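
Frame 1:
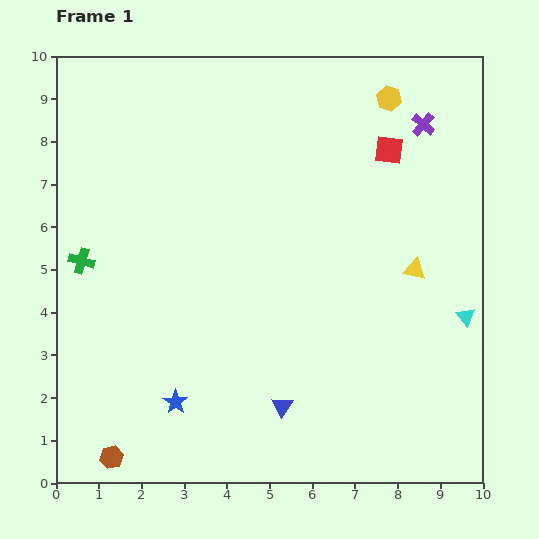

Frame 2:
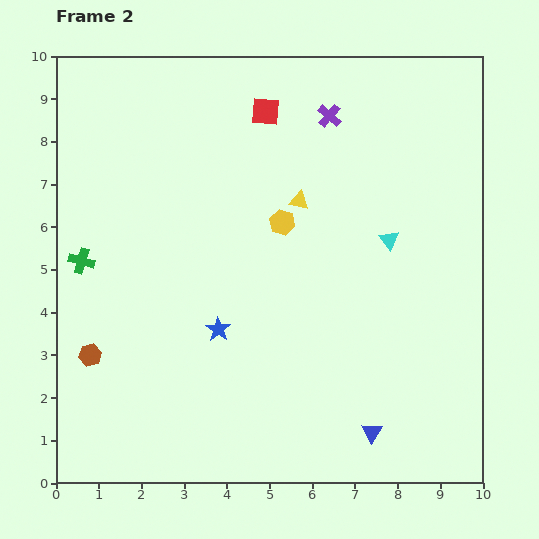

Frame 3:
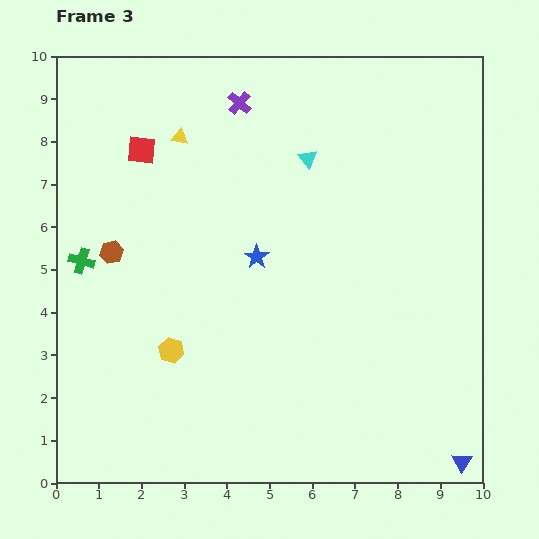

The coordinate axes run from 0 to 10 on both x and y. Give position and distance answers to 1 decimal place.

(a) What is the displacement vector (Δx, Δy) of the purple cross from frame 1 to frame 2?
(-2.2, 0.2)

The purple cross was at (8.6, 8.4) in frame 1 and (6.4, 8.6) in frame 2.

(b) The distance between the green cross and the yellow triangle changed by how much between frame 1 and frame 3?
-4.1

Distance in frame 1: 7.8. Distance in frame 3: 3.7.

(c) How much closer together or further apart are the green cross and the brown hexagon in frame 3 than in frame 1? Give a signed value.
-4.0

Distance in frame 1: 4.7. Distance in frame 3: 0.7.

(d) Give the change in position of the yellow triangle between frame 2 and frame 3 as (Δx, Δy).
(-2.8, 1.5)

The yellow triangle was at (5.7, 6.6) in frame 2 and (2.9, 8.1) in frame 3.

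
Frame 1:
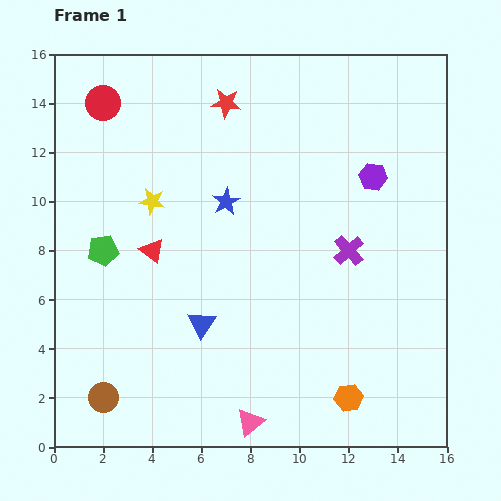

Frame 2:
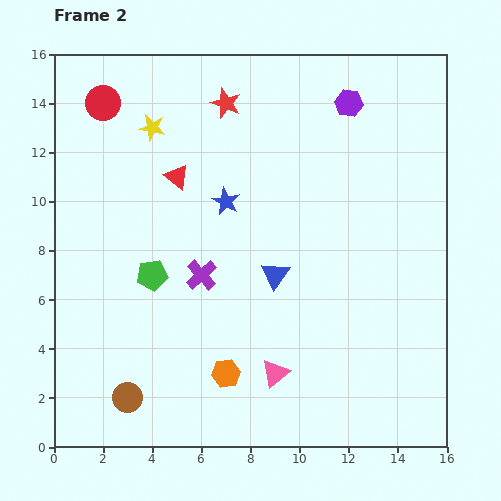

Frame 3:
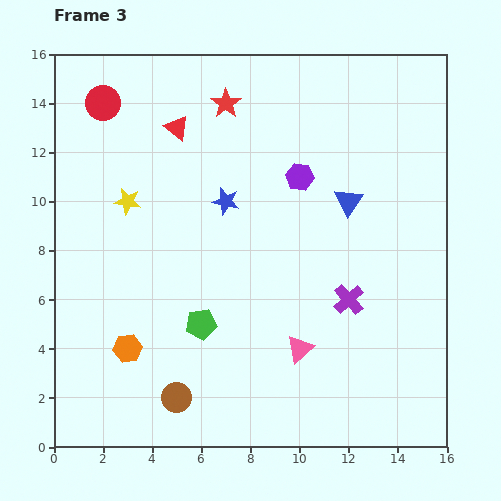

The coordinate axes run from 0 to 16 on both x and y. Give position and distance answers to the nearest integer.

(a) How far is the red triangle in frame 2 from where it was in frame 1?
3

The red triangle moved from (4, 8) to (5, 11), a distance of √(1² + 3²) ≈ 3.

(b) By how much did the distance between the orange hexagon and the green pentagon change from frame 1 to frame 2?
-7

Distance in frame 1: 12. Distance in frame 2: 5.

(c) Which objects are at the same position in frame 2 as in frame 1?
the red circle, the blue star, the red star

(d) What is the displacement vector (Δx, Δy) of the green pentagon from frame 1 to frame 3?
(4, -3)

The green pentagon was at (2, 8) in frame 1 and (6, 5) in frame 3.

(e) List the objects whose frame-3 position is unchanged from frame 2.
the red circle, the blue star, the red star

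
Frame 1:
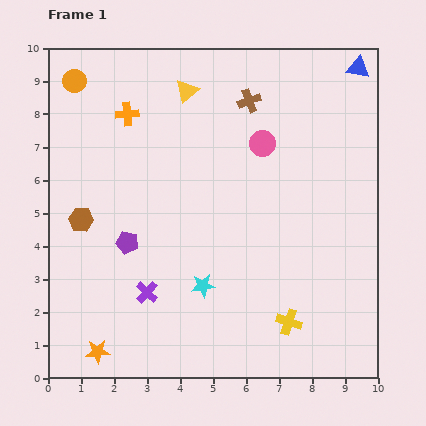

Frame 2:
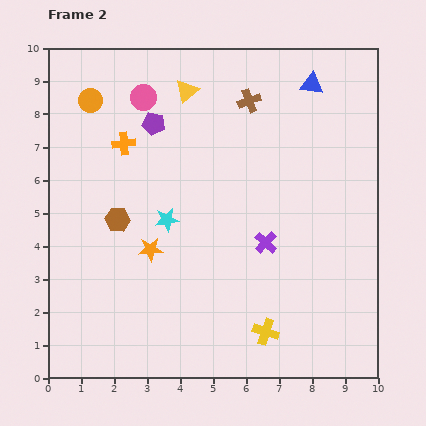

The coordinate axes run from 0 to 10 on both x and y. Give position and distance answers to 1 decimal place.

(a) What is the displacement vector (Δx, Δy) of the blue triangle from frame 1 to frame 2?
(-1.4, -0.5)

The blue triangle was at (9.4, 9.4) in frame 1 and (8.0, 8.9) in frame 2.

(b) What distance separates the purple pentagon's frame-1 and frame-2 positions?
3.7

The purple pentagon moved from (2.4, 4.1) to (3.2, 7.7), a distance of √(0.8² + 3.6²) ≈ 3.7.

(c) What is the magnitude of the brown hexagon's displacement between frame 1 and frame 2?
1.1

The brown hexagon moved from (1.0, 4.8) to (2.1, 4.8), a distance of √(1.1² + 0.0²) ≈ 1.1.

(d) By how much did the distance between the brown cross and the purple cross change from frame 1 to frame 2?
-2.3

Distance in frame 1: 6.6. Distance in frame 2: 4.3.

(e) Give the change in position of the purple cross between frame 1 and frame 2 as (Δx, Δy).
(3.6, 1.5)

The purple cross was at (3.0, 2.6) in frame 1 and (6.6, 4.1) in frame 2.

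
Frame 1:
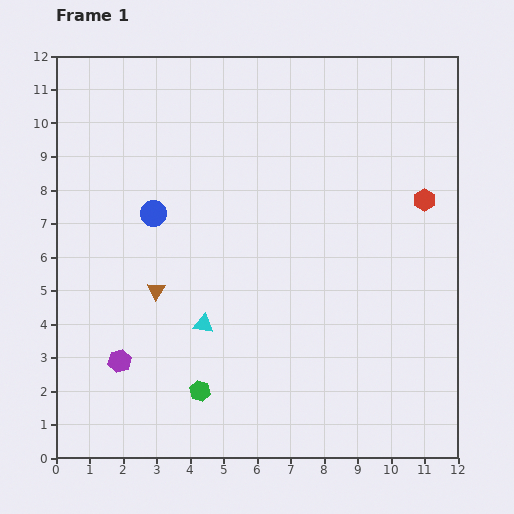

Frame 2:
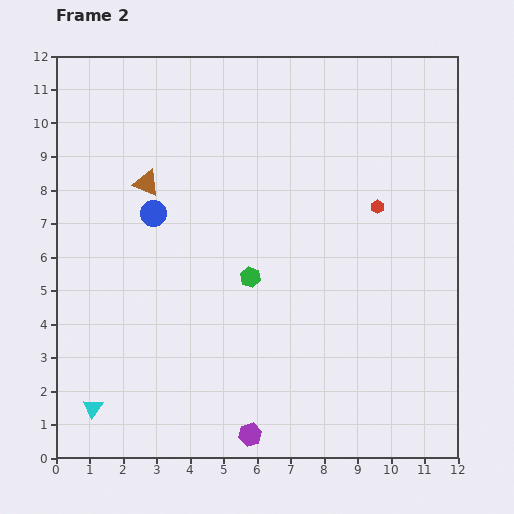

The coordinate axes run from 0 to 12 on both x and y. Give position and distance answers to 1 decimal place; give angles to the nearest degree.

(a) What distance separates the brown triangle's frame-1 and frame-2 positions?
3.2

The brown triangle moved from (3.0, 5.0) to (2.7, 8.2), a distance of √(0.3² + 3.2²) ≈ 3.2.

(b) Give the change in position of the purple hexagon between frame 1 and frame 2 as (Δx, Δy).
(3.9, -2.2)

The purple hexagon was at (1.9, 2.9) in frame 1 and (5.8, 0.7) in frame 2.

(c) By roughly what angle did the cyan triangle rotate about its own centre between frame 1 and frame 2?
55° clockwise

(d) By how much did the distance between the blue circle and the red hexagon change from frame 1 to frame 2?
-1.4

Distance in frame 1: 8.1. Distance in frame 2: 6.7.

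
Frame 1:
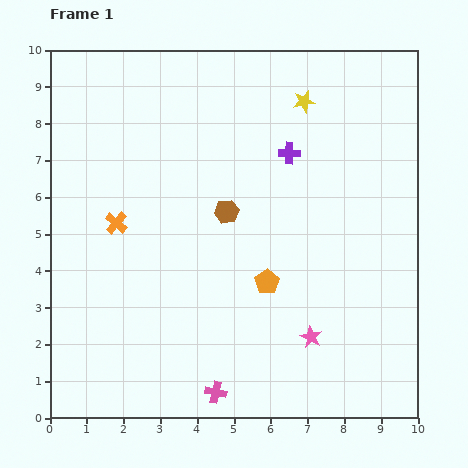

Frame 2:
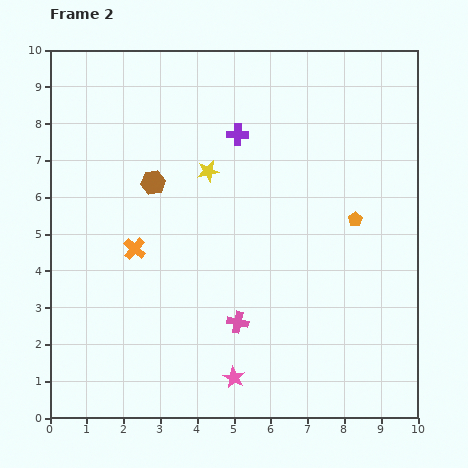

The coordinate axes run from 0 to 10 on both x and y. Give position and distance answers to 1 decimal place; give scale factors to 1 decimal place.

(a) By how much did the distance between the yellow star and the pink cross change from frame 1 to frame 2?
-4.1

Distance in frame 1: 8.3. Distance in frame 2: 4.2.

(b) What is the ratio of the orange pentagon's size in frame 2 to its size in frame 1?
0.6×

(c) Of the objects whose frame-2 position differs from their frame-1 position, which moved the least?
the orange cross

(moved 0.9)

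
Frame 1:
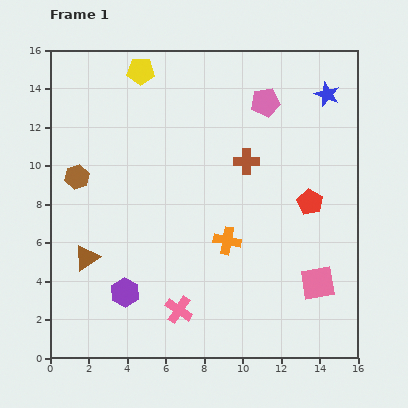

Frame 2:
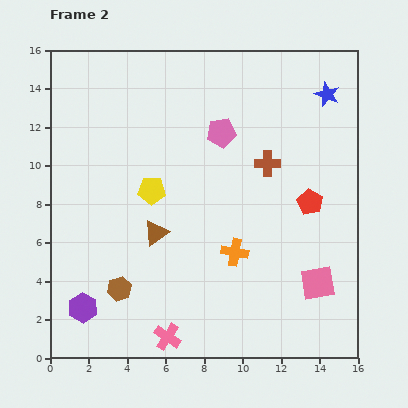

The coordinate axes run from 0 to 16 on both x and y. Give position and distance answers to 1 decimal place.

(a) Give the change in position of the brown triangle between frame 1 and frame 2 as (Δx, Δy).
(3.6, 1.3)

The brown triangle was at (1.9, 5.2) in frame 1 and (5.5, 6.5) in frame 2.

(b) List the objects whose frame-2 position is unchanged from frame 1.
the pink square, the red pentagon, the blue star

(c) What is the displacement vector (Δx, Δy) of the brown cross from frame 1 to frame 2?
(1.1, -0.1)

The brown cross was at (10.2, 10.2) in frame 1 and (11.3, 10.1) in frame 2.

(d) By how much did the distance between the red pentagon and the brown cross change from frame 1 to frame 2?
-0.9

Distance in frame 1: 3.9. Distance in frame 2: 3.0.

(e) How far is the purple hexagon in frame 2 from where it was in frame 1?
2.3

The purple hexagon moved from (3.9, 3.4) to (1.7, 2.6), a distance of √(2.2² + 0.8²) ≈ 2.3.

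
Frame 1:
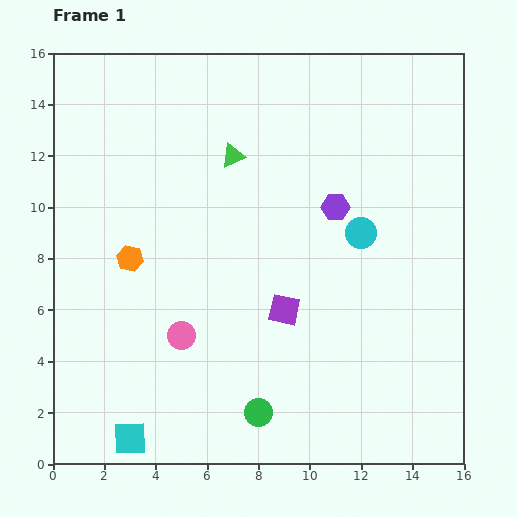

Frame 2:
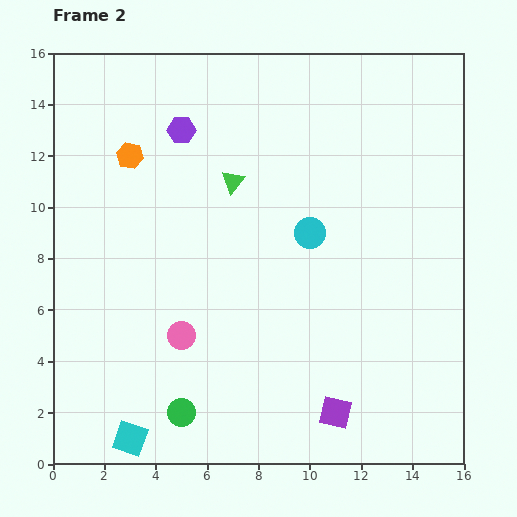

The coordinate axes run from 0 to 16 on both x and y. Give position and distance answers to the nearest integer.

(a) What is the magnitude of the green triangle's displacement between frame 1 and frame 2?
1

The green triangle moved from (7, 12) to (7, 11), a distance of √(0² + 1²) ≈ 1.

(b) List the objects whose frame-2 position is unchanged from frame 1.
the pink circle, the cyan square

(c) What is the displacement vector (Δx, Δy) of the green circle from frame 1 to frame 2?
(-3, 0)

The green circle was at (8, 2) in frame 1 and (5, 2) in frame 2.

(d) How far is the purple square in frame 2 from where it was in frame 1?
4

The purple square moved from (9, 6) to (11, 2), a distance of √(2² + 4²) ≈ 4.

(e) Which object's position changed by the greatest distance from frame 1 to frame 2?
the purple hexagon

(moved 7; next 4)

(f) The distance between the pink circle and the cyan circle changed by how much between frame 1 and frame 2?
-2

Distance in frame 1: 8. Distance in frame 2: 6.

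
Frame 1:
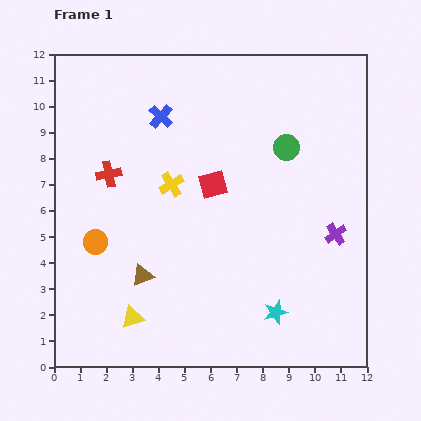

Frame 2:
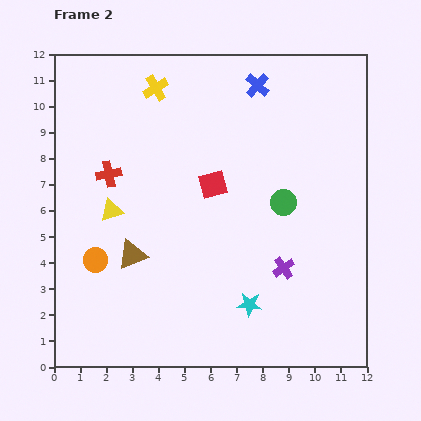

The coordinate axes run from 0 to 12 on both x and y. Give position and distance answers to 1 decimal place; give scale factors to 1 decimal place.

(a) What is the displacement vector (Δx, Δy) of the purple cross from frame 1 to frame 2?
(-2.0, -1.3)

The purple cross was at (10.8, 5.1) in frame 1 and (8.8, 3.8) in frame 2.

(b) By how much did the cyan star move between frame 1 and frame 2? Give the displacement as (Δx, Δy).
(-1.0, 0.3)

The cyan star was at (8.5, 2.1) in frame 1 and (7.5, 2.4) in frame 2.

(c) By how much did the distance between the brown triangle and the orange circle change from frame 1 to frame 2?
-0.8

Distance in frame 1: 2.2. Distance in frame 2: 1.4.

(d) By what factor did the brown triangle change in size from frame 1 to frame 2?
1.4×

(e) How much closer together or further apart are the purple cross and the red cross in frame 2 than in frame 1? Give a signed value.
-1.4

Distance in frame 1: 9.0. Distance in frame 2: 7.6.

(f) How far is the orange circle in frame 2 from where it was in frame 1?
0.7

The orange circle moved from (1.6, 4.8) to (1.6, 4.1), a distance of √(0.0² + 0.7²) ≈ 0.7.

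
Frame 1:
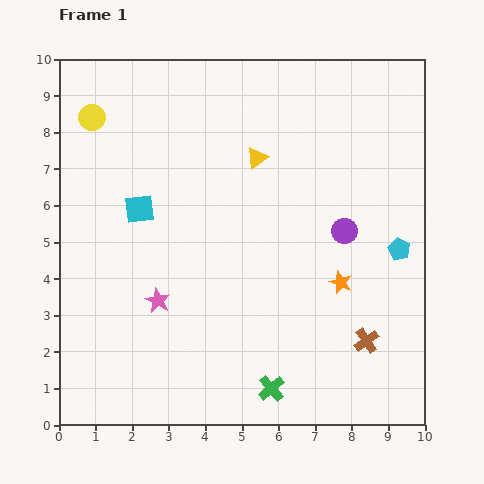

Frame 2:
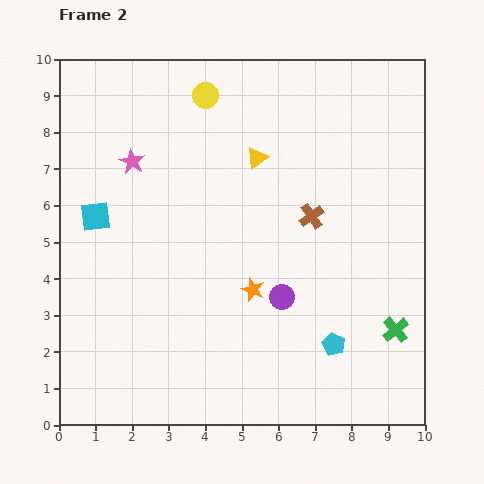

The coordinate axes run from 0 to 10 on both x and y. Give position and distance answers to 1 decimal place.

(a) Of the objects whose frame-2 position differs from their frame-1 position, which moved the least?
the cyan square

(moved 1.2)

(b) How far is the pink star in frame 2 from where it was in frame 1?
3.9

The pink star moved from (2.7, 3.4) to (2.0, 7.2), a distance of √(0.7² + 3.8²) ≈ 3.9.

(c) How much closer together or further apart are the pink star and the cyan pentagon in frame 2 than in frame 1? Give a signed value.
+0.7

Distance in frame 1: 6.7. Distance in frame 2: 7.4.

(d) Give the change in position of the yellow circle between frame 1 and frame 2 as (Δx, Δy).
(3.1, 0.6)

The yellow circle was at (0.9, 8.4) in frame 1 and (4.0, 9.0) in frame 2.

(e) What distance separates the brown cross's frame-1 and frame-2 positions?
3.7

The brown cross moved from (8.4, 2.3) to (6.9, 5.7), a distance of √(1.5² + 3.4²) ≈ 3.7.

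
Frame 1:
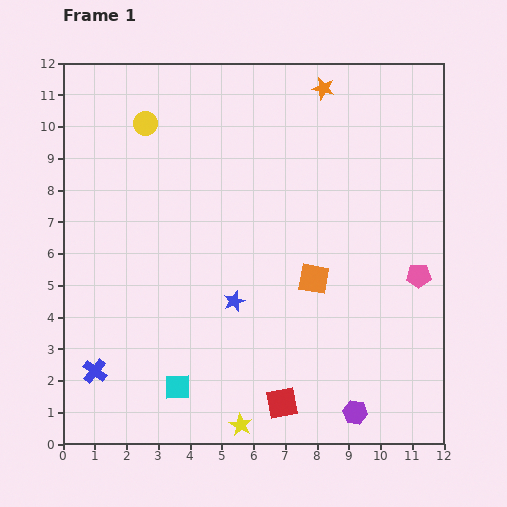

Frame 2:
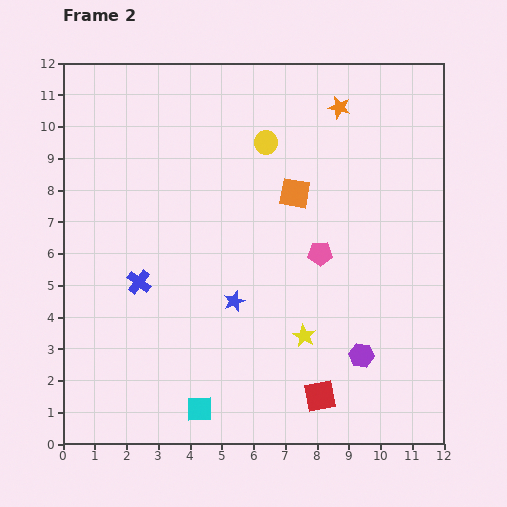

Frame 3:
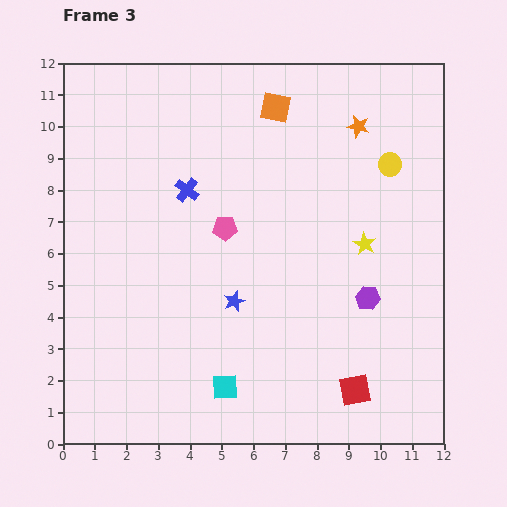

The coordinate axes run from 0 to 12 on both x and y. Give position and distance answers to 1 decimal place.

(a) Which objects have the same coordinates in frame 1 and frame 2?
the blue star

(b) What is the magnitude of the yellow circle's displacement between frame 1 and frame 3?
7.8

The yellow circle moved from (2.6, 10.1) to (10.3, 8.8), a distance of √(7.7² + 1.3²) ≈ 7.8.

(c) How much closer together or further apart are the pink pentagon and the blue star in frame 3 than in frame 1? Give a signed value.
-3.6

Distance in frame 1: 5.9. Distance in frame 3: 2.3.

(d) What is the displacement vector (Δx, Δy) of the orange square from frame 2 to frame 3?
(-0.6, 2.7)

The orange square was at (7.3, 7.9) in frame 2 and (6.7, 10.6) in frame 3.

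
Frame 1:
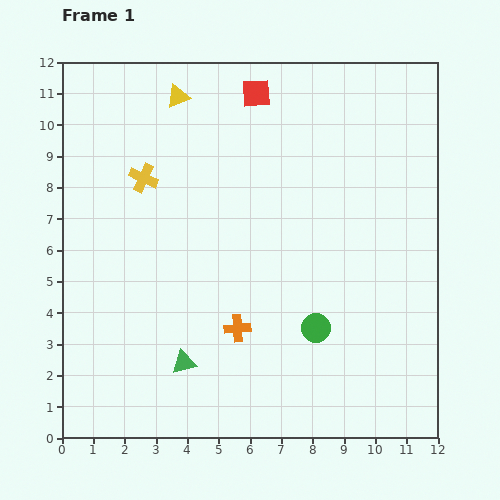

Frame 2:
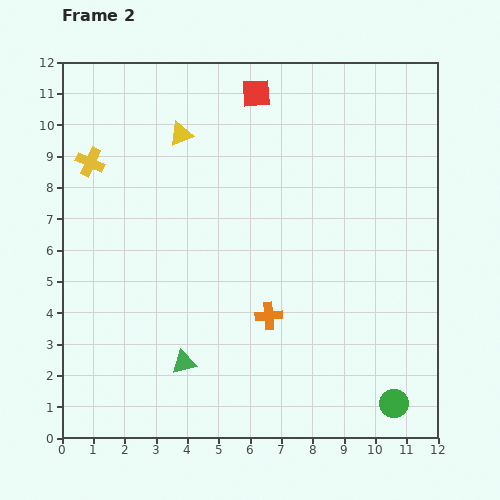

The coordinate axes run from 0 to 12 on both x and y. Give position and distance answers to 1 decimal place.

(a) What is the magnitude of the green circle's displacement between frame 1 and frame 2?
3.5

The green circle moved from (8.1, 3.5) to (10.6, 1.1), a distance of √(2.5² + 2.4²) ≈ 3.5.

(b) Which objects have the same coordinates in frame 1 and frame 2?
the green triangle, the red square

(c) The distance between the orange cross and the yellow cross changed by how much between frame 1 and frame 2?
+1.8

Distance in frame 1: 5.7. Distance in frame 2: 7.5.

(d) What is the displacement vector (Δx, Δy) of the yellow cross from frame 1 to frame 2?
(-1.7, 0.5)

The yellow cross was at (2.6, 8.3) in frame 1 and (0.9, 8.8) in frame 2.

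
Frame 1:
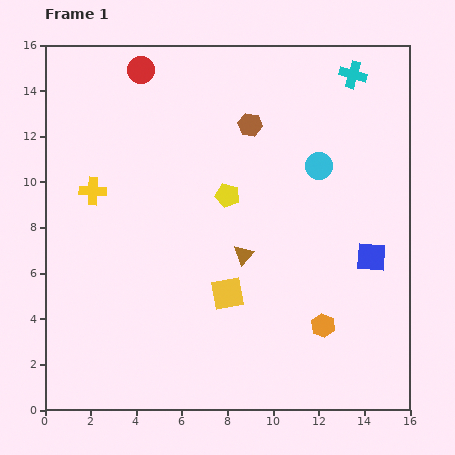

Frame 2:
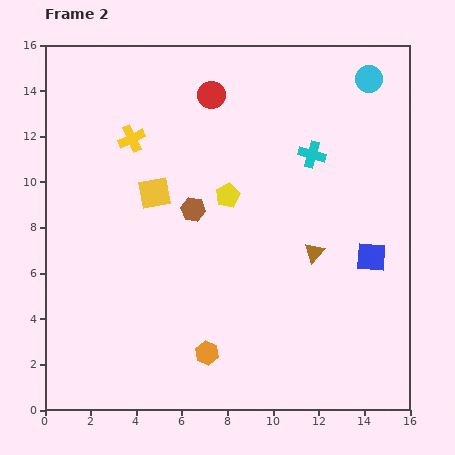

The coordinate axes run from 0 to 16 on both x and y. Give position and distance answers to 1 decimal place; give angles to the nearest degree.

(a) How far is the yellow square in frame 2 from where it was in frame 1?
5.4

The yellow square moved from (8.0, 5.1) to (4.8, 9.5), a distance of √(3.2² + 4.4²) ≈ 5.4.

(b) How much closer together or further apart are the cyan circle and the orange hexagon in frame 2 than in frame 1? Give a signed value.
+6.9

Distance in frame 1: 7.0. Distance in frame 2: 13.9.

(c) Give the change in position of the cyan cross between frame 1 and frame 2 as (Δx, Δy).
(-1.8, -3.5)

The cyan cross was at (13.5, 14.7) in frame 1 and (11.7, 11.2) in frame 2.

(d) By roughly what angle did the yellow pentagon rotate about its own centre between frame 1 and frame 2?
31° clockwise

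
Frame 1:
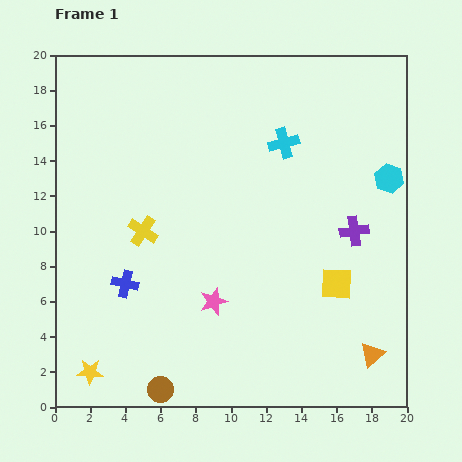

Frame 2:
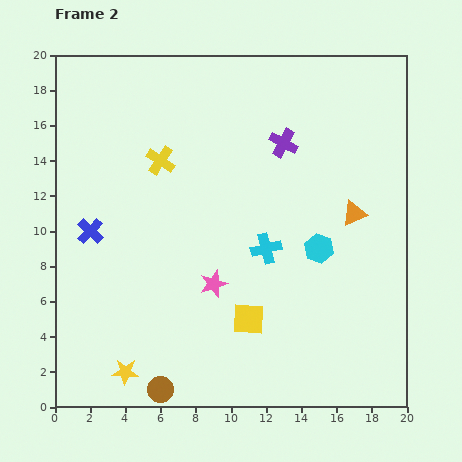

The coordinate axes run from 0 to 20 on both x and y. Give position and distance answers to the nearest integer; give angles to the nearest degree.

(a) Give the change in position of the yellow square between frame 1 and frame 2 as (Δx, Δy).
(-5, -2)

The yellow square was at (16, 7) in frame 1 and (11, 5) in frame 2.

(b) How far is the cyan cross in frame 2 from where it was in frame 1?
6

The cyan cross moved from (13, 15) to (12, 9), a distance of √(1² + 6²) ≈ 6.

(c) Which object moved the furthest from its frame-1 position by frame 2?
the orange triangle

(moved 8; next 6)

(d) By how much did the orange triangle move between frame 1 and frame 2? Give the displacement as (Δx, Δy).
(-1, 8)

The orange triangle was at (18, 3) in frame 1 and (17, 11) in frame 2.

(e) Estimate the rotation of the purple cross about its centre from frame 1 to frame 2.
37° clockwise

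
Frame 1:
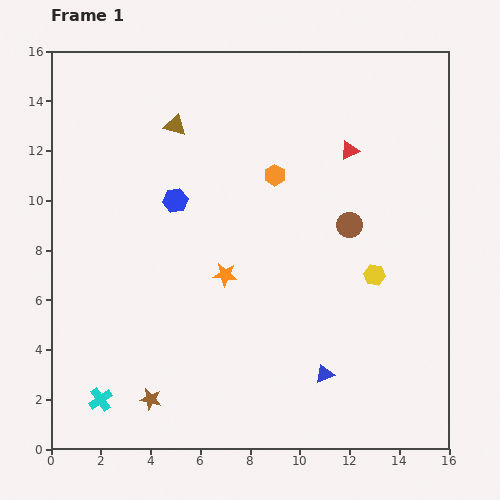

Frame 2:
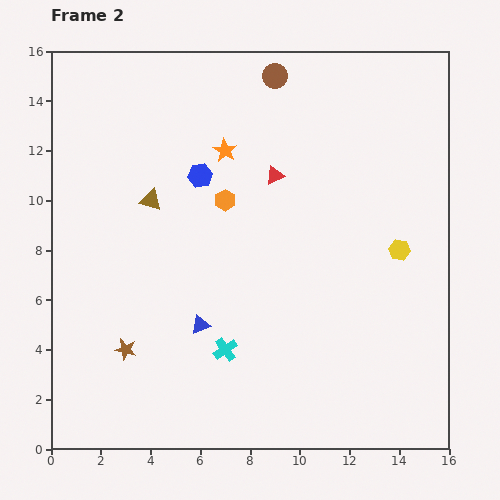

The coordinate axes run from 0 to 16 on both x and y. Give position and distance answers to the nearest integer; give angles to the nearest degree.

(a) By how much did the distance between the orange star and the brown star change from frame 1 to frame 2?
+3

Distance in frame 1: 6. Distance in frame 2: 9.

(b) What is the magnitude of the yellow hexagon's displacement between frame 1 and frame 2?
1

The yellow hexagon moved from (13, 7) to (14, 8), a distance of √(1² + 1²) ≈ 1.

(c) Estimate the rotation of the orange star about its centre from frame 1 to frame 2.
25° clockwise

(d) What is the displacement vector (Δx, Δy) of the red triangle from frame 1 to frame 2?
(-3, -1)

The red triangle was at (12, 12) in frame 1 and (9, 11) in frame 2.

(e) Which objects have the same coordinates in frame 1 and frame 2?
none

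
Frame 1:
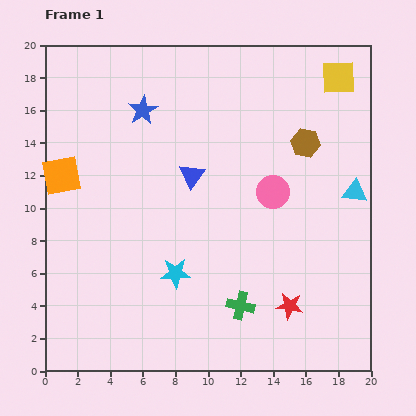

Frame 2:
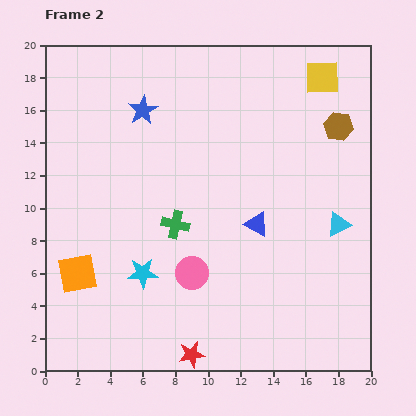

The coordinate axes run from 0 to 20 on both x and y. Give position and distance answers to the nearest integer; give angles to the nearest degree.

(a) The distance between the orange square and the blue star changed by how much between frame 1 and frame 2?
+5

Distance in frame 1: 6. Distance in frame 2: 11.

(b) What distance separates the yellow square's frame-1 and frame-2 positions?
1

The yellow square moved from (18, 18) to (17, 18), a distance of √(1² + 0²) ≈ 1.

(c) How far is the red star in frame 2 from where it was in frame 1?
7

The red star moved from (15, 4) to (9, 1), a distance of √(6² + 3²) ≈ 7.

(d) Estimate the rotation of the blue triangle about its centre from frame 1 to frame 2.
36° counter-clockwise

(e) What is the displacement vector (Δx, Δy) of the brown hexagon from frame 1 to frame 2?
(2, 1)

The brown hexagon was at (16, 14) in frame 1 and (18, 15) in frame 2.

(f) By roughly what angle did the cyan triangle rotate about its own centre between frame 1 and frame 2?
31° counter-clockwise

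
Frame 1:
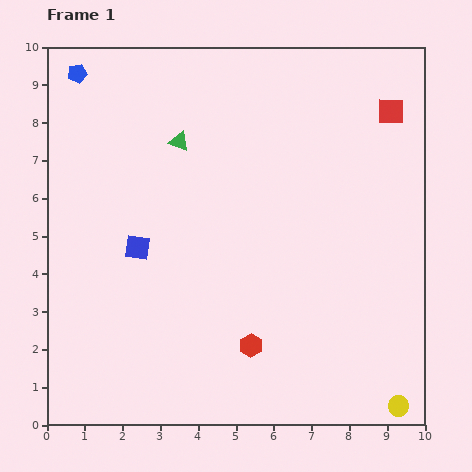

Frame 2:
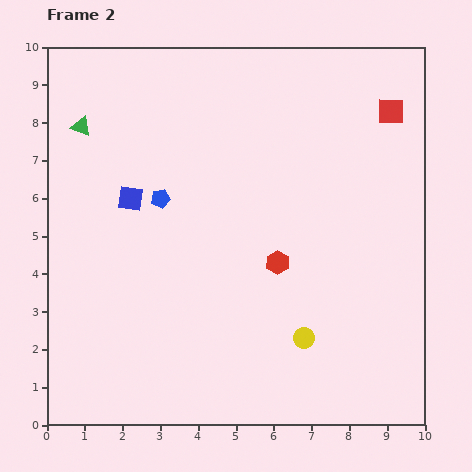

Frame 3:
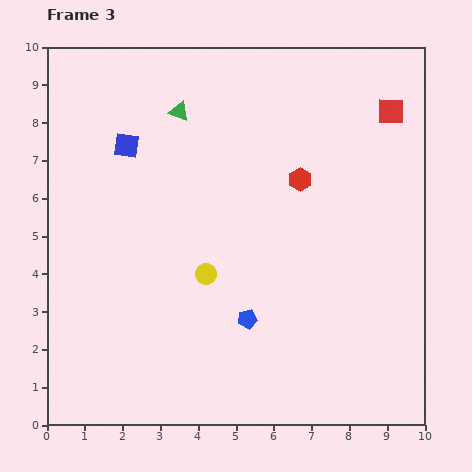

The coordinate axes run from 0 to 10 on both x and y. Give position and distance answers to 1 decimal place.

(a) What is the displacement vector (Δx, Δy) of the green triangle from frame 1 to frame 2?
(-2.6, 0.4)

The green triangle was at (3.5, 7.5) in frame 1 and (0.9, 7.9) in frame 2.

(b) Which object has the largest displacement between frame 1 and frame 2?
the blue pentagon

(moved 4.0; next 3.1)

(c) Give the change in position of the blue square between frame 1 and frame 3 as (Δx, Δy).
(-0.3, 2.7)

The blue square was at (2.4, 4.7) in frame 1 and (2.1, 7.4) in frame 3.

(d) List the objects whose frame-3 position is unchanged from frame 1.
the red square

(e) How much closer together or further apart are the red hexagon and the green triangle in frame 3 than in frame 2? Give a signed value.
-2.6

Distance in frame 2: 6.3. Distance in frame 3: 3.7.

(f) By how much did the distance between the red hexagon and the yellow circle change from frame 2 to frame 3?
+1.4

Distance in frame 2: 2.1. Distance in frame 3: 3.5.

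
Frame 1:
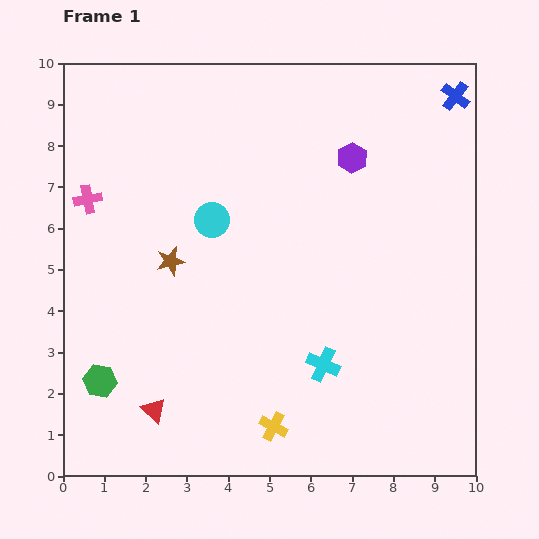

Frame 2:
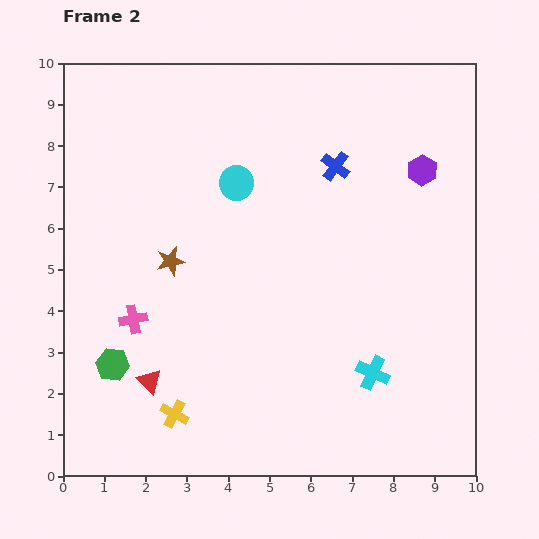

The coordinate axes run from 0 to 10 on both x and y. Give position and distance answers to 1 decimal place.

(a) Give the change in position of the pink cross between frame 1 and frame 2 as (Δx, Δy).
(1.1, -2.9)

The pink cross was at (0.6, 6.7) in frame 1 and (1.7, 3.8) in frame 2.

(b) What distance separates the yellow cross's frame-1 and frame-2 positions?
2.4

The yellow cross moved from (5.1, 1.2) to (2.7, 1.5), a distance of √(2.4² + 0.3²) ≈ 2.4.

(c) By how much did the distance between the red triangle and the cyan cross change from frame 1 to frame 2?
+1.2

Distance in frame 1: 4.2. Distance in frame 2: 5.4.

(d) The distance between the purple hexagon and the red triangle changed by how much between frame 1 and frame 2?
+0.5

Distance in frame 1: 7.8. Distance in frame 2: 8.3.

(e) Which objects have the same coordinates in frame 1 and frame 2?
the brown star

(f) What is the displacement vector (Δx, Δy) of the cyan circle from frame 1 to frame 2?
(0.6, 0.9)

The cyan circle was at (3.6, 6.2) in frame 1 and (4.2, 7.1) in frame 2.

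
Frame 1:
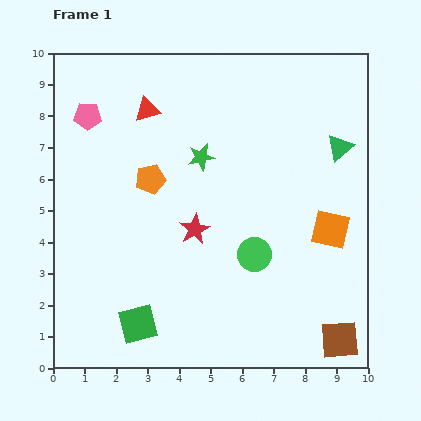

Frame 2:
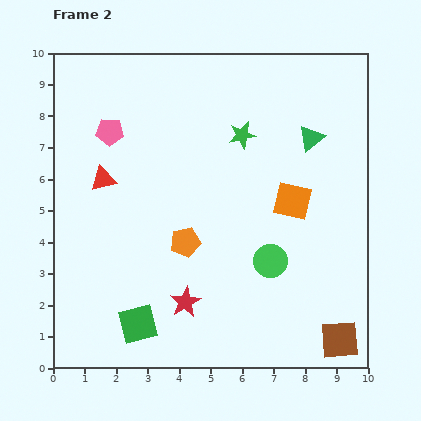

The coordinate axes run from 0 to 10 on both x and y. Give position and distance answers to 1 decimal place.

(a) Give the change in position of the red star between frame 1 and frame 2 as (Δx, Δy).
(-0.3, -2.3)

The red star was at (4.5, 4.4) in frame 1 and (4.2, 2.1) in frame 2.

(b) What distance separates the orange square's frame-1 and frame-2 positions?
1.5

The orange square moved from (8.8, 4.4) to (7.6, 5.3), a distance of √(1.2² + 0.9²) ≈ 1.5.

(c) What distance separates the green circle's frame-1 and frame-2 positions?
0.5

The green circle moved from (6.4, 3.6) to (6.9, 3.4), a distance of √(0.5² + 0.2²) ≈ 0.5.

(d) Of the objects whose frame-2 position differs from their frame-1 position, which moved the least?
the green circle

(moved 0.5)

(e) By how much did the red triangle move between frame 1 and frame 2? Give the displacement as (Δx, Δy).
(-1.4, -2.2)

The red triangle was at (3.0, 8.2) in frame 1 and (1.6, 6.0) in frame 2.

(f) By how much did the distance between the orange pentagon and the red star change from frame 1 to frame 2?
-0.2

Distance in frame 1: 2.1. Distance in frame 2: 1.9.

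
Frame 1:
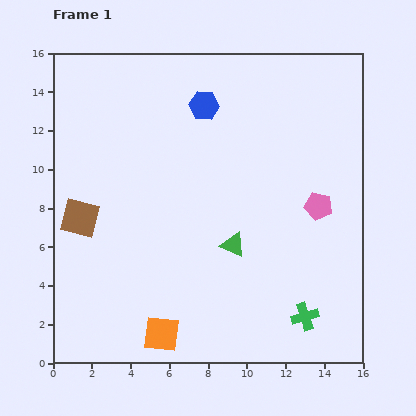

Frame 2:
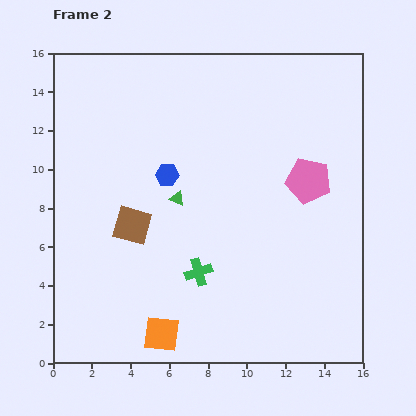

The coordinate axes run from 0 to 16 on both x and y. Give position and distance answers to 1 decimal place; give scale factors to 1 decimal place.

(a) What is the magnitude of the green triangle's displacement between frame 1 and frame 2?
3.8

The green triangle moved from (9.3, 6.1) to (6.4, 8.5), a distance of √(2.9² + 2.4²) ≈ 3.8.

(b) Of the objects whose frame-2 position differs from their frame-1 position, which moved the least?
the pink pentagon

(moved 1.4)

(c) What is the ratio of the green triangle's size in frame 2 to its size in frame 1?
0.6×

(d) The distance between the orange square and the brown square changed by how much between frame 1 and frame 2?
-1.5

Distance in frame 1: 7.3. Distance in frame 2: 5.8.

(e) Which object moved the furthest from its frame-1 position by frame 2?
the green cross

(moved 6.0; next 4.1)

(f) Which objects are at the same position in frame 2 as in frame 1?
the orange square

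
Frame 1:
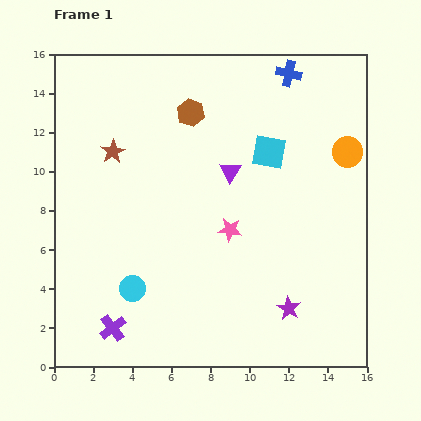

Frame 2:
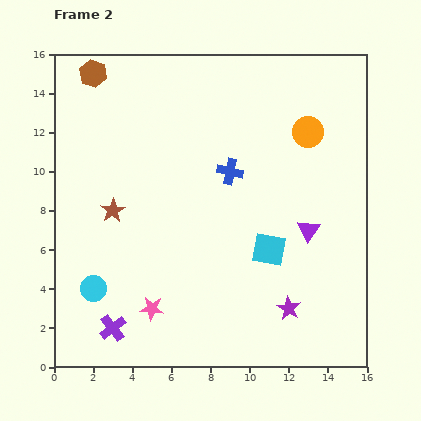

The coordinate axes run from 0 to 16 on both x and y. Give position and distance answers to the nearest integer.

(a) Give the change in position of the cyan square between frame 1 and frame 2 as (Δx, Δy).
(0, -5)

The cyan square was at (11, 11) in frame 1 and (11, 6) in frame 2.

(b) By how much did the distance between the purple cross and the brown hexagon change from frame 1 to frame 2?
+1

Distance in frame 1: 12. Distance in frame 2: 13.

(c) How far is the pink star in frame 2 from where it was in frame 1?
6

The pink star moved from (9, 7) to (5, 3), a distance of √(4² + 4²) ≈ 6.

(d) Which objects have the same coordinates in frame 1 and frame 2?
the purple cross, the purple star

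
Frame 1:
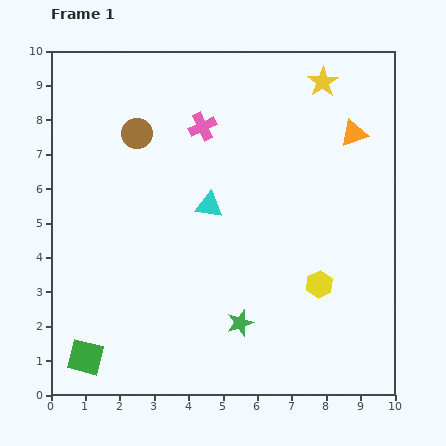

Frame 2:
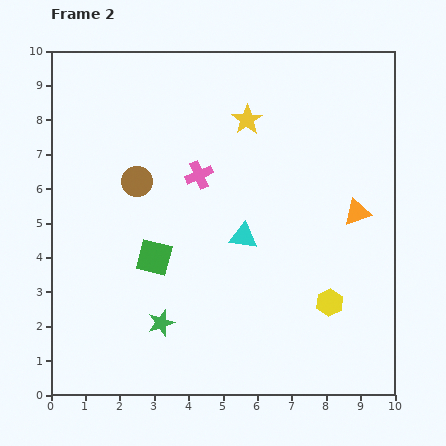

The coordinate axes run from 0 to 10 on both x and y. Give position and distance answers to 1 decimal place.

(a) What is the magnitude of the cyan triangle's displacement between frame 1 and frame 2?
1.3

The cyan triangle moved from (4.6, 5.5) to (5.6, 4.6), a distance of √(1.0² + 0.9²) ≈ 1.3.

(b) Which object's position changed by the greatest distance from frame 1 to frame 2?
the green square

(moved 3.5; next 2.5)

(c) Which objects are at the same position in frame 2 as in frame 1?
none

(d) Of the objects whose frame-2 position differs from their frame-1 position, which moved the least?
the yellow hexagon

(moved 0.6)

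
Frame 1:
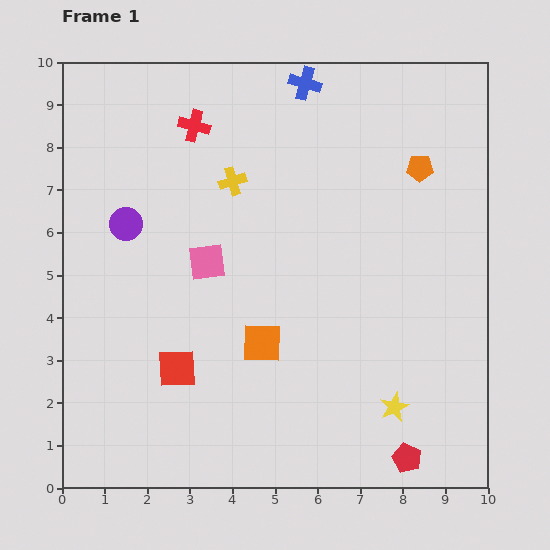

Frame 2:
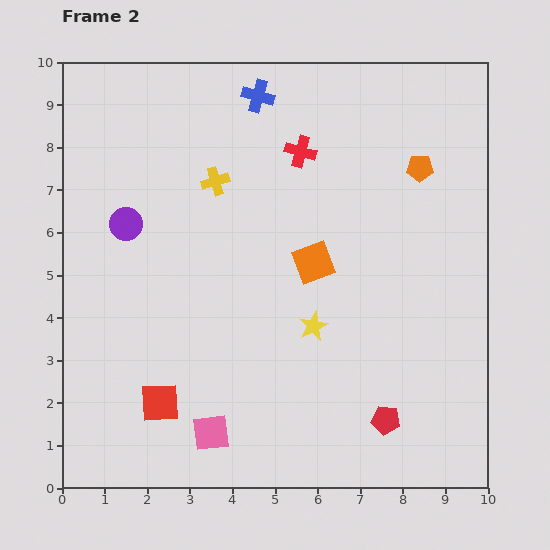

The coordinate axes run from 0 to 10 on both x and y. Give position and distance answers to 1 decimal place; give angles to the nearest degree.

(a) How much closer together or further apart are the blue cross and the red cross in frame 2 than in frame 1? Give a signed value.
-1.2

Distance in frame 1: 2.8. Distance in frame 2: 1.6.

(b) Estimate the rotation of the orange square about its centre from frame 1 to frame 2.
22° counter-clockwise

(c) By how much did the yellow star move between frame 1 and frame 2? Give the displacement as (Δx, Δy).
(-1.9, 1.9)

The yellow star was at (7.8, 1.9) in frame 1 and (5.9, 3.8) in frame 2.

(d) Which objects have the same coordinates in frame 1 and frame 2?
the orange pentagon, the purple circle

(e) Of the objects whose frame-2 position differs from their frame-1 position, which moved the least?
the yellow cross

(moved 0.4)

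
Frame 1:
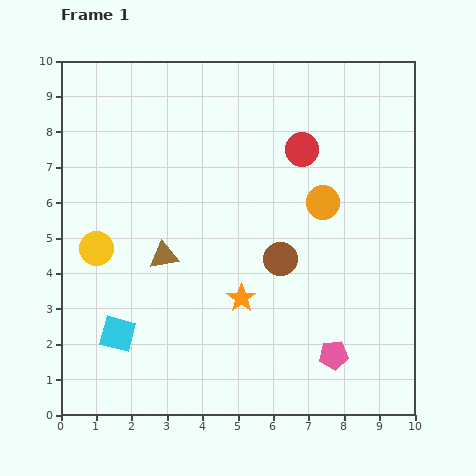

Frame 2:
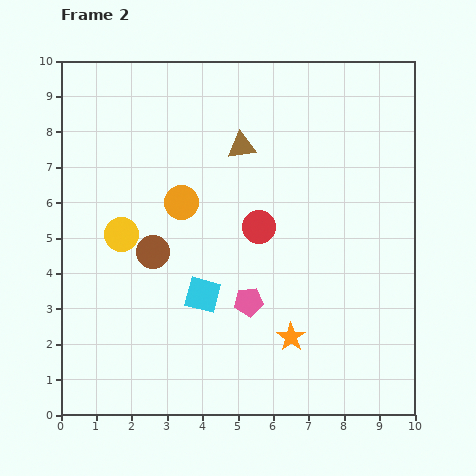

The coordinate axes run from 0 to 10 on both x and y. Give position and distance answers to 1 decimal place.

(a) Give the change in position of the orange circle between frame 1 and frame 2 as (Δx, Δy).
(-4.0, 0.0)

The orange circle was at (7.4, 6.0) in frame 1 and (3.4, 6.0) in frame 2.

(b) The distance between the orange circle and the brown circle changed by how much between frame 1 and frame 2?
-0.4

Distance in frame 1: 2.0. Distance in frame 2: 1.6.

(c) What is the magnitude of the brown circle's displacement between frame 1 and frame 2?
3.6

The brown circle moved from (6.2, 4.4) to (2.6, 4.6), a distance of √(3.6² + 0.2²) ≈ 3.6.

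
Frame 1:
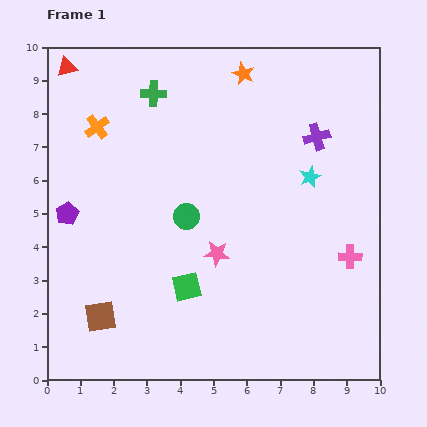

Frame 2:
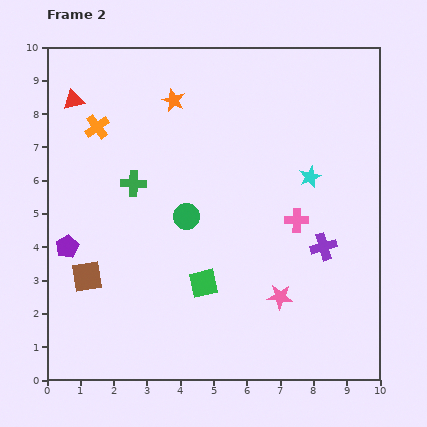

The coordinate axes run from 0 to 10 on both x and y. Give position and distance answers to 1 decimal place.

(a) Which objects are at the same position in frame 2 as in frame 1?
the green circle, the orange cross, the cyan star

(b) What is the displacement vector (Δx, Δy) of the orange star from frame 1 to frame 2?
(-2.1, -0.8)

The orange star was at (5.9, 9.2) in frame 1 and (3.8, 8.4) in frame 2.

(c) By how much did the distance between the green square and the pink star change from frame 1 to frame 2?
+1.0

Distance in frame 1: 1.3. Distance in frame 2: 2.3.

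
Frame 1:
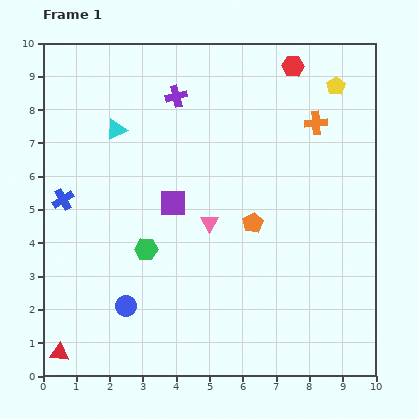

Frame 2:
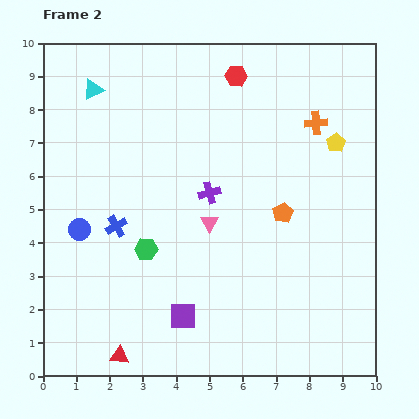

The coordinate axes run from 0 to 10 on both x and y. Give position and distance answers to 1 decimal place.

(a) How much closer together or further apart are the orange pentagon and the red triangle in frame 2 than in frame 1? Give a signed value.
-0.5

Distance in frame 1: 7.0. Distance in frame 2: 6.5.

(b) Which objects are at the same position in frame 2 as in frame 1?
the pink triangle, the green hexagon, the orange cross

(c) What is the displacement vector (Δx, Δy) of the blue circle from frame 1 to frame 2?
(-1.4, 2.3)

The blue circle was at (2.5, 2.1) in frame 1 and (1.1, 4.4) in frame 2.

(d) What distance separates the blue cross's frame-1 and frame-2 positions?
1.8

The blue cross moved from (0.6, 5.3) to (2.2, 4.5), a distance of √(1.6² + 0.8²) ≈ 1.8.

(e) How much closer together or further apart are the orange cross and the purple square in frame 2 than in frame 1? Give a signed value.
+2.1

Distance in frame 1: 4.9. Distance in frame 2: 7.0.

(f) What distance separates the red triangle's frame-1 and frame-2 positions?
1.8

The red triangle moved from (0.5, 0.7) to (2.3, 0.6), a distance of √(1.8² + 0.1²) ≈ 1.8.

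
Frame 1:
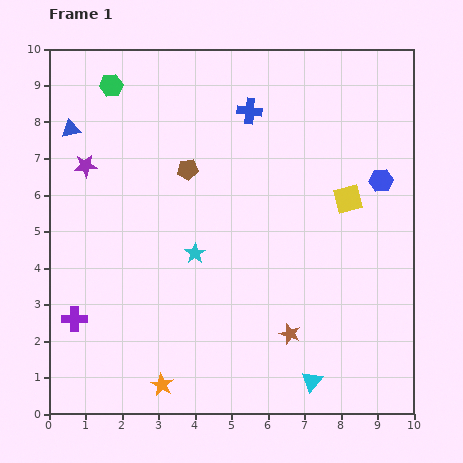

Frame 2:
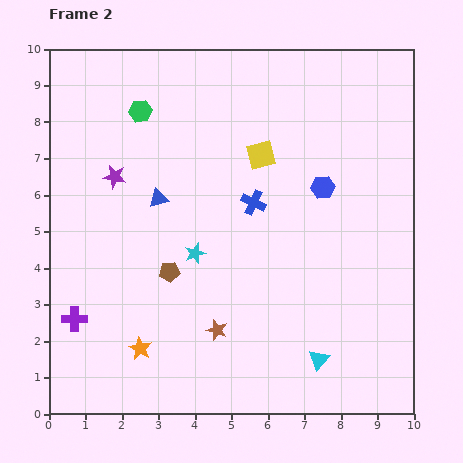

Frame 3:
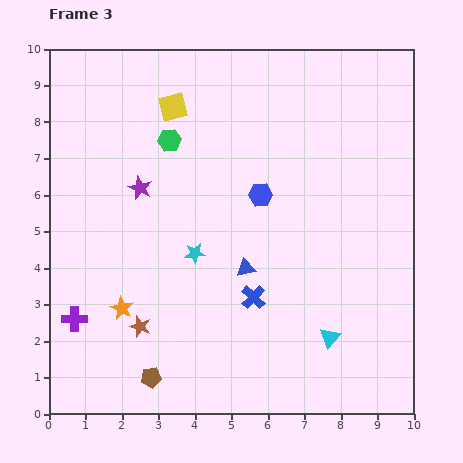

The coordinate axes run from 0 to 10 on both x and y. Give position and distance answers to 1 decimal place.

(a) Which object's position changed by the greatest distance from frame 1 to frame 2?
the blue triangle

(moved 3.1; next 2.8)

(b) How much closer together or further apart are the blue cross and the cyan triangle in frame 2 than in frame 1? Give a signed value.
-2.9

Distance in frame 1: 7.6. Distance in frame 2: 4.7.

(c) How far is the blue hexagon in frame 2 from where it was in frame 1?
1.6

The blue hexagon moved from (9.1, 6.4) to (7.5, 6.2), a distance of √(1.6² + 0.2²) ≈ 1.6.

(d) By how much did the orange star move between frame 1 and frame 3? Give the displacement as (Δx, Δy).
(-1.1, 2.1)

The orange star was at (3.1, 0.8) in frame 1 and (2.0, 2.9) in frame 3.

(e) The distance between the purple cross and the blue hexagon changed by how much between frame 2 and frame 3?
-1.6

Distance in frame 2: 7.7. Distance in frame 3: 6.1.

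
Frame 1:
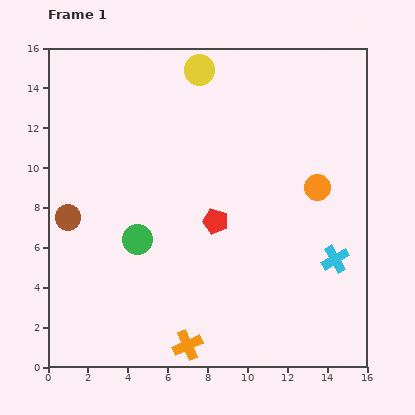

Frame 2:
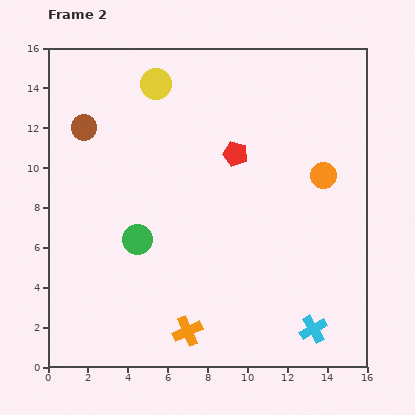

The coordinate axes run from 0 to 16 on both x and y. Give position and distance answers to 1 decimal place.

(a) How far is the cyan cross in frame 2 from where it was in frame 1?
3.7

The cyan cross moved from (14.4, 5.4) to (13.3, 1.9), a distance of √(1.1² + 3.5²) ≈ 3.7.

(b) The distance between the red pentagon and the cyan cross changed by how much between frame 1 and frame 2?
+3.3

Distance in frame 1: 6.3. Distance in frame 2: 9.6.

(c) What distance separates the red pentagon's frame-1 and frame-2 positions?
3.5

The red pentagon moved from (8.4, 7.3) to (9.4, 10.7), a distance of √(1.0² + 3.4²) ≈ 3.5.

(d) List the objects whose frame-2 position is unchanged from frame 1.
the green circle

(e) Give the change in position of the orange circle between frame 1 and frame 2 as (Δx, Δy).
(0.3, 0.6)

The orange circle was at (13.5, 9.0) in frame 1 and (13.8, 9.6) in frame 2.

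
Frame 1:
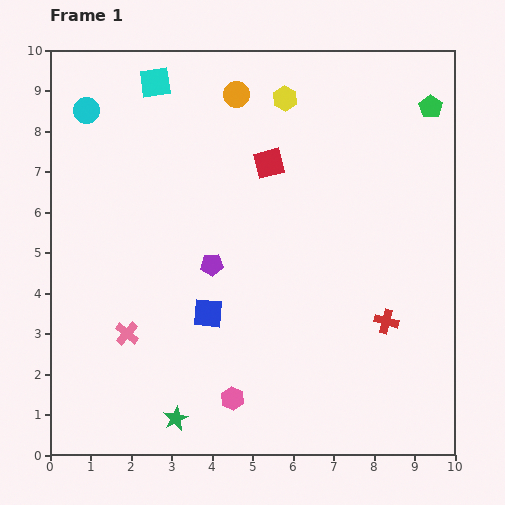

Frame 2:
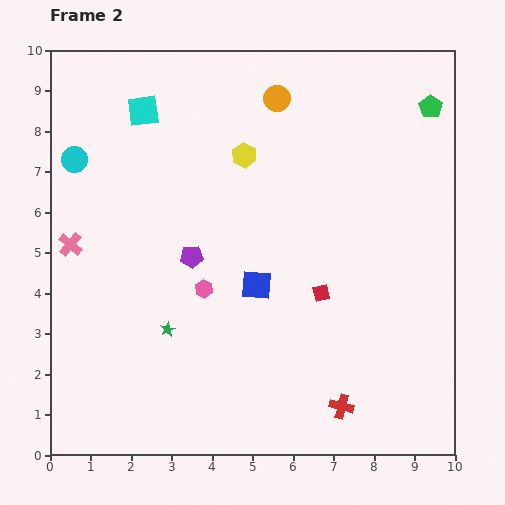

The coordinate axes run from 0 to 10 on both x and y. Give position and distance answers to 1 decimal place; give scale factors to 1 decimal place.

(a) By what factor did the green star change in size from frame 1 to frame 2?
0.6×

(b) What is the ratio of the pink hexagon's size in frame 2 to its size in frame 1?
0.8×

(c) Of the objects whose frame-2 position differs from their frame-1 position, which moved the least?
the purple pentagon

(moved 0.5)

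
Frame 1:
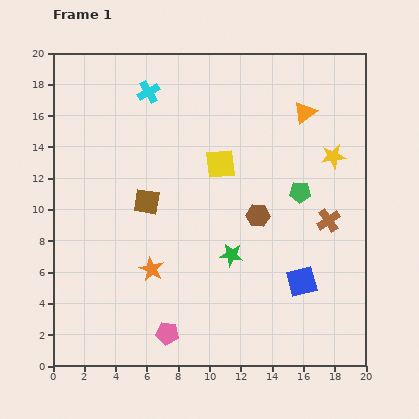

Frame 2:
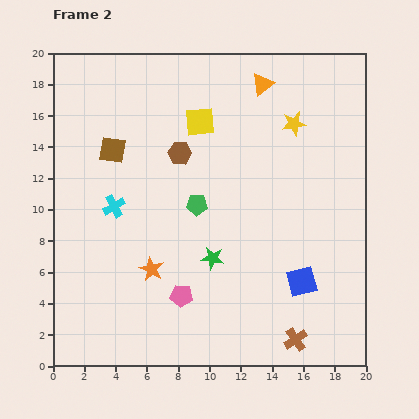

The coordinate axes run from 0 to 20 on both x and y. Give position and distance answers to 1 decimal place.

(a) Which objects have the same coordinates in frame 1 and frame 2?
the blue square, the orange star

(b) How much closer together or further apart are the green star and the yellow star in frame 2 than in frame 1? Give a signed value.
+0.9

Distance in frame 1: 9.1. Distance in frame 2: 10.0.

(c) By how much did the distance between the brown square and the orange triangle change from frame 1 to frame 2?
-1.1

Distance in frame 1: 11.6. Distance in frame 2: 10.5.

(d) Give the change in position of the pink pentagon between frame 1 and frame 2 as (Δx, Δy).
(0.9, 2.4)

The pink pentagon was at (7.3, 2.1) in frame 1 and (8.2, 4.5) in frame 2.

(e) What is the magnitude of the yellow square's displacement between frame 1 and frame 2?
3.0

The yellow square moved from (10.7, 12.9) to (9.4, 15.6), a distance of √(1.3² + 2.7²) ≈ 3.0.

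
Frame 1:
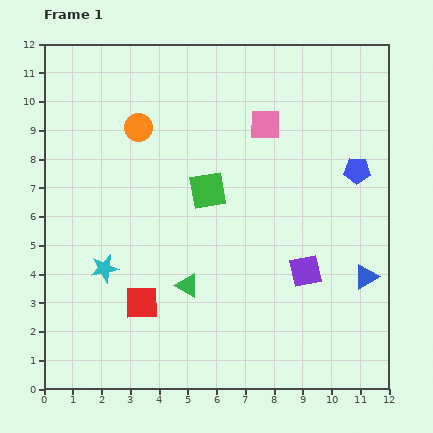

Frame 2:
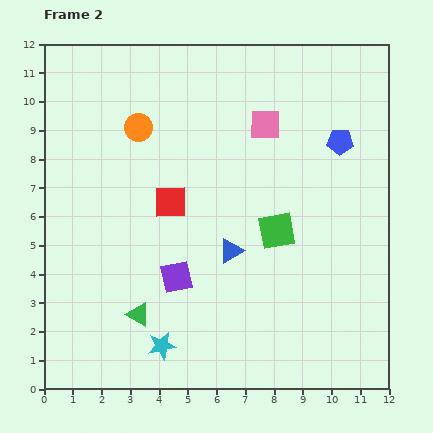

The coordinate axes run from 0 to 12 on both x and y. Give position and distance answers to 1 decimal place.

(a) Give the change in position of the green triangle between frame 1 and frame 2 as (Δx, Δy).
(-1.7, -1.0)

The green triangle was at (5.0, 3.6) in frame 1 and (3.3, 2.6) in frame 2.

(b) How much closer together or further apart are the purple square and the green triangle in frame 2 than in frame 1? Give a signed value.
-2.3

Distance in frame 1: 4.1. Distance in frame 2: 1.8.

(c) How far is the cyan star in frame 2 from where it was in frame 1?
3.4

The cyan star moved from (2.1, 4.2) to (4.1, 1.5), a distance of √(2.0² + 2.7²) ≈ 3.4.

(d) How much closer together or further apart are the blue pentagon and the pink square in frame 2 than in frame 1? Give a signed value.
-0.9

Distance in frame 1: 3.6. Distance in frame 2: 2.7.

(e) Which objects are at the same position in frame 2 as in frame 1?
the pink square, the orange circle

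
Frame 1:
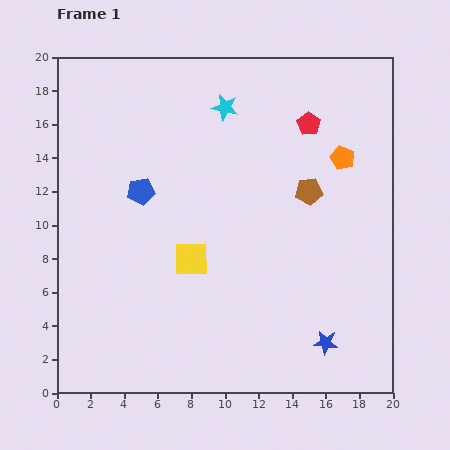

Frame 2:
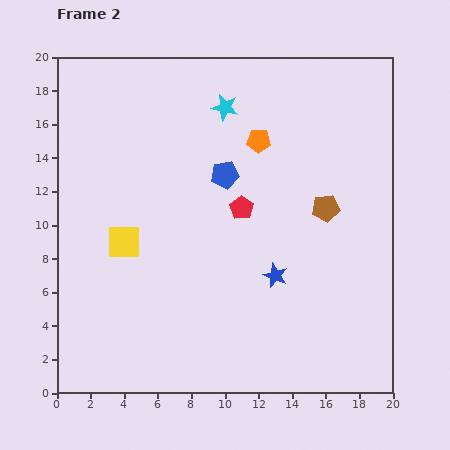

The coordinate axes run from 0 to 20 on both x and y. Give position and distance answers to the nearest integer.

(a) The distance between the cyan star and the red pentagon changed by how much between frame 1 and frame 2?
+1

Distance in frame 1: 5. Distance in frame 2: 6.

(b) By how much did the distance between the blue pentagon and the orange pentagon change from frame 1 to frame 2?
-9

Distance in frame 1: 12. Distance in frame 2: 3.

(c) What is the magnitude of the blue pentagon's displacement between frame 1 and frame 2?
5

The blue pentagon moved from (5, 12) to (10, 13), a distance of √(5² + 1²) ≈ 5.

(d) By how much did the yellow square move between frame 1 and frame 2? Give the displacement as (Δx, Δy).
(-4, 1)

The yellow square was at (8, 8) in frame 1 and (4, 9) in frame 2.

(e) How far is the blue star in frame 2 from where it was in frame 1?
5

The blue star moved from (16, 3) to (13, 7), a distance of √(3² + 4²) ≈ 5.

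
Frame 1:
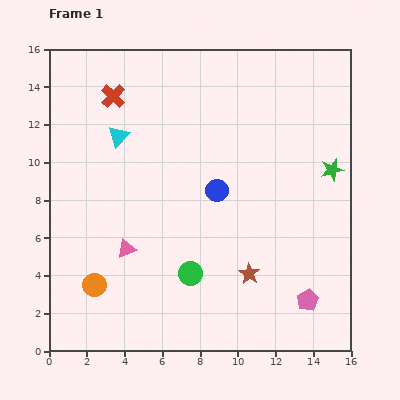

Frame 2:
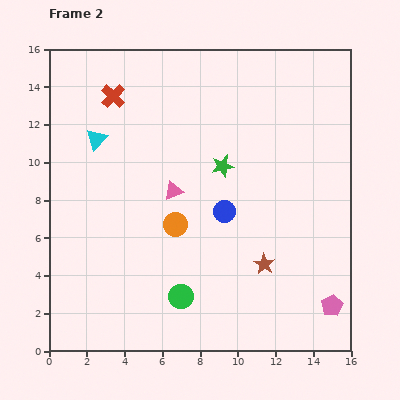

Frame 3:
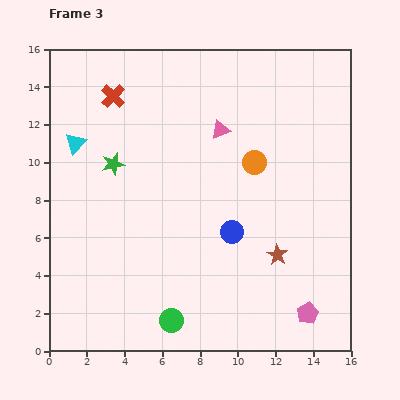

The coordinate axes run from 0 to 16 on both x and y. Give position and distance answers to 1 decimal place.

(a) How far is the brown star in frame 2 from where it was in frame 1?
0.9

The brown star moved from (10.6, 4.1) to (11.4, 4.6), a distance of √(0.8² + 0.5²) ≈ 0.9.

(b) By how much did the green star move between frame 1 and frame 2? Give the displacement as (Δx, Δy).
(-5.8, 0.2)

The green star was at (15.0, 9.6) in frame 1 and (9.2, 9.8) in frame 2.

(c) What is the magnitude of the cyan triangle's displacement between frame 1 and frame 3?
2.3

The cyan triangle moved from (3.7, 11.4) to (1.4, 11.0), a distance of √(2.3² + 0.4²) ≈ 2.3.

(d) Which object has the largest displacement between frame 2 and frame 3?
the green star

(moved 5.8; next 5.3)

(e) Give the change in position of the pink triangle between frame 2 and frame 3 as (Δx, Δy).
(2.5, 3.2)

The pink triangle was at (6.6, 8.5) in frame 2 and (9.1, 11.7) in frame 3.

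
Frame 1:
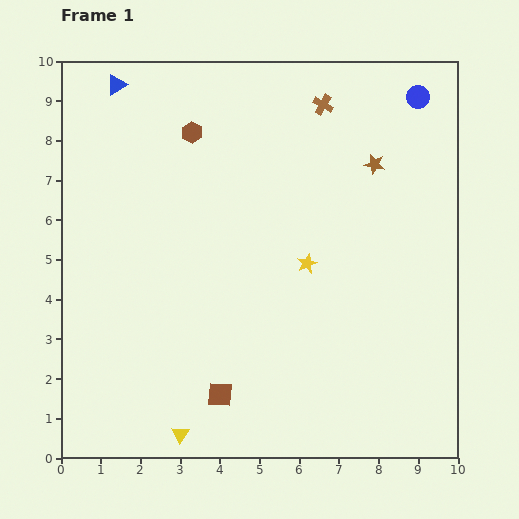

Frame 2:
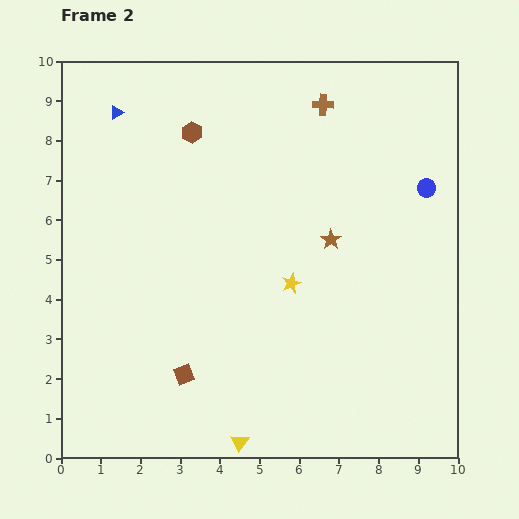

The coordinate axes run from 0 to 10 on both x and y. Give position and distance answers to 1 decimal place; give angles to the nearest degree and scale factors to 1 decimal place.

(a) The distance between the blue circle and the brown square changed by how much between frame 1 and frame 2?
-1.3

Distance in frame 1: 9.0. Distance in frame 2: 7.7.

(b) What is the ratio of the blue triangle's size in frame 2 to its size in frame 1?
0.7×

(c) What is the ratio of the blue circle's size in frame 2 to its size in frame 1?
0.8×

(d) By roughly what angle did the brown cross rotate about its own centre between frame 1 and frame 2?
27° counter-clockwise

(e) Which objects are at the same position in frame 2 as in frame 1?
the brown hexagon, the brown cross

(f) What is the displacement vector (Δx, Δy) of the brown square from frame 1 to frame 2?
(-0.9, 0.5)

The brown square was at (4.0, 1.6) in frame 1 and (3.1, 2.1) in frame 2.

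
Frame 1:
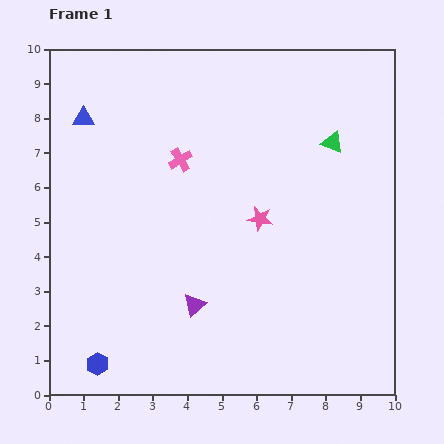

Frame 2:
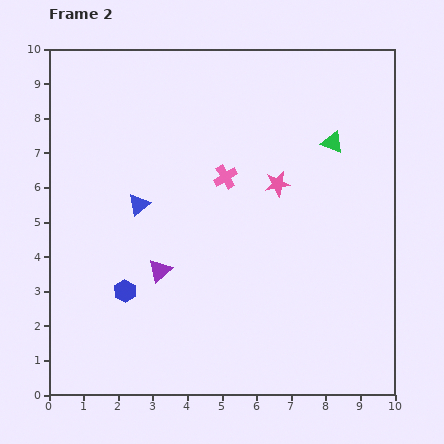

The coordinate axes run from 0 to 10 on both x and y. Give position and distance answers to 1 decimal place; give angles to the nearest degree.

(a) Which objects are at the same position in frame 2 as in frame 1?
the green triangle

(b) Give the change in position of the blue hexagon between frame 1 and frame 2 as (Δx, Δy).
(0.8, 2.1)

The blue hexagon was at (1.4, 0.9) in frame 1 and (2.2, 3.0) in frame 2.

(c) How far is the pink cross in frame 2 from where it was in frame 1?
1.4

The pink cross moved from (3.8, 6.8) to (5.1, 6.3), a distance of √(1.3² + 0.5²) ≈ 1.4.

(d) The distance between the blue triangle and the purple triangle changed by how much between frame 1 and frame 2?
-4.3

Distance in frame 1: 6.3. Distance in frame 2: 2.0.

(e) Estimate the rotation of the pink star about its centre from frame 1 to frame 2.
20° counter-clockwise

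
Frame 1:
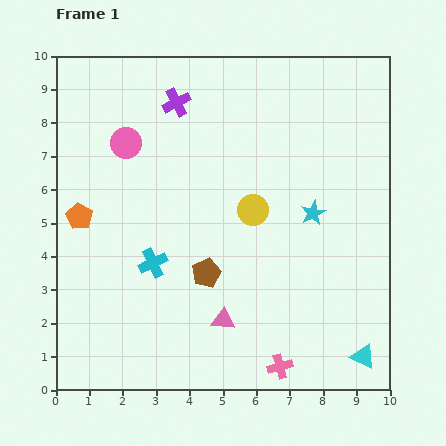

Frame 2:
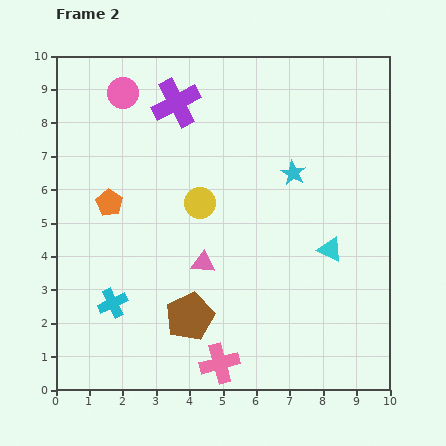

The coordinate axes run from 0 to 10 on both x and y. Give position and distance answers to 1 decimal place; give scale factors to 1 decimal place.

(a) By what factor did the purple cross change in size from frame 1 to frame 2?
1.7×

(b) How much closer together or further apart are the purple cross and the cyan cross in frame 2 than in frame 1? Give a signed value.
+1.4

Distance in frame 1: 4.9. Distance in frame 2: 6.3.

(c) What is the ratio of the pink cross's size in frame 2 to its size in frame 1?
1.6×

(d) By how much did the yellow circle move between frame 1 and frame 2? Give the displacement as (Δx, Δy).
(-1.6, 0.2)

The yellow circle was at (5.9, 5.4) in frame 1 and (4.3, 5.6) in frame 2.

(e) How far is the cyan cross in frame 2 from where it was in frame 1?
1.7

The cyan cross moved from (2.9, 3.8) to (1.7, 2.6), a distance of √(1.2² + 1.2²) ≈ 1.7.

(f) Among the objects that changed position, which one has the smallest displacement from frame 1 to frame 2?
the orange pentagon

(moved 1.0)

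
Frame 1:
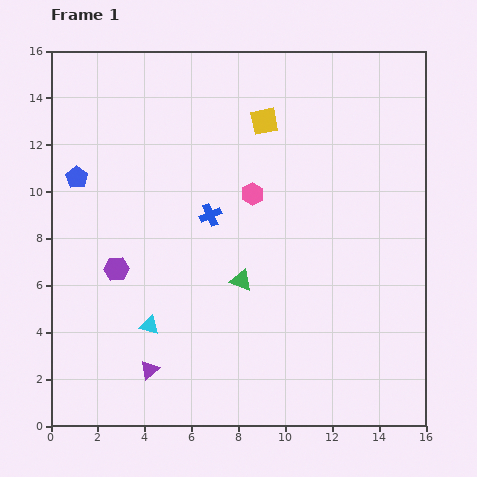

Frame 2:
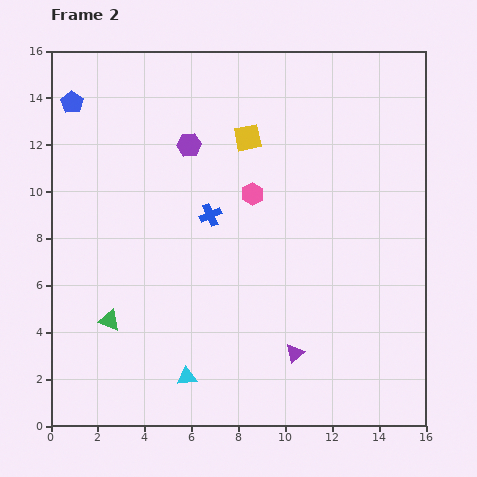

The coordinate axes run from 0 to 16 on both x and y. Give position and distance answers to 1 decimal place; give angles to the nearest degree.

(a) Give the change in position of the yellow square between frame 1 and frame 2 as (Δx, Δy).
(-0.7, -0.7)

The yellow square was at (9.1, 13.0) in frame 1 and (8.4, 12.3) in frame 2.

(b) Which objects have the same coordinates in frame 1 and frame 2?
the pink hexagon, the blue cross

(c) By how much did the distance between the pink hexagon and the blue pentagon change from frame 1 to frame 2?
+1.1

Distance in frame 1: 7.5. Distance in frame 2: 8.6.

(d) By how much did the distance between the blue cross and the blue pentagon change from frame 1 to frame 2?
+1.7

Distance in frame 1: 5.9. Distance in frame 2: 7.6.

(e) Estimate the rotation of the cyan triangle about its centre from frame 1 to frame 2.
21° counter-clockwise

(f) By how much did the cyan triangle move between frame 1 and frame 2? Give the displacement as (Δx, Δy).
(1.6, -2.2)

The cyan triangle was at (4.2, 4.3) in frame 1 and (5.8, 2.1) in frame 2.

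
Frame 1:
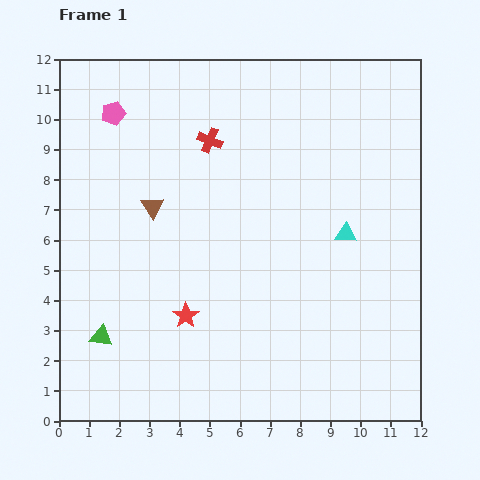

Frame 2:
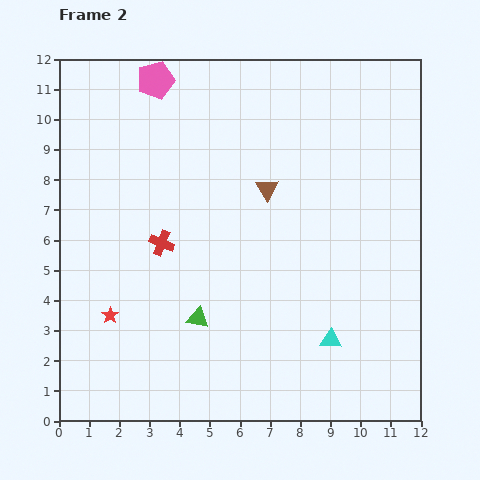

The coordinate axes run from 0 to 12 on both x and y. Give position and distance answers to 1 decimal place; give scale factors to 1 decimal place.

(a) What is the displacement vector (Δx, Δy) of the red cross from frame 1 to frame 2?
(-1.6, -3.4)

The red cross was at (5.0, 9.3) in frame 1 and (3.4, 5.9) in frame 2.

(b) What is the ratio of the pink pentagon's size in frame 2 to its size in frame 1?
1.5×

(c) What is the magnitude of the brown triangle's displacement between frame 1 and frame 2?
3.8

The brown triangle moved from (3.1, 7.1) to (6.9, 7.7), a distance of √(3.8² + 0.6²) ≈ 3.8.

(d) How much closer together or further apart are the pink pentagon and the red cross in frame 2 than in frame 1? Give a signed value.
+2.1

Distance in frame 1: 3.3. Distance in frame 2: 5.4.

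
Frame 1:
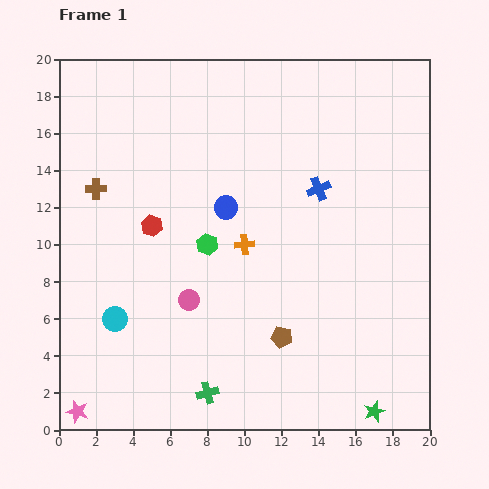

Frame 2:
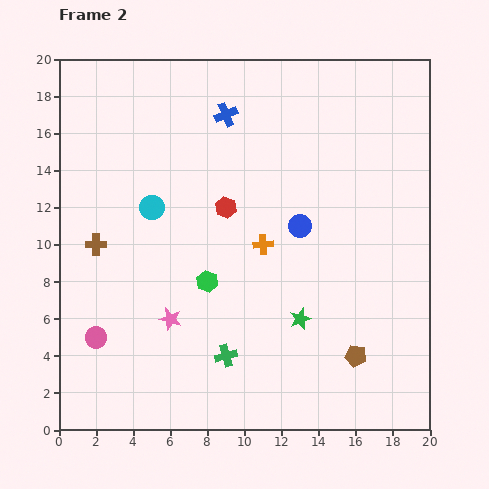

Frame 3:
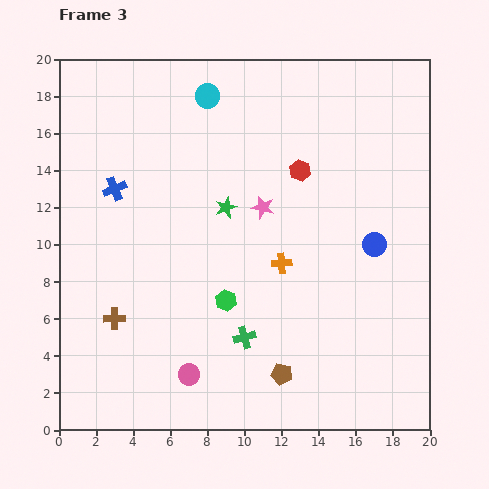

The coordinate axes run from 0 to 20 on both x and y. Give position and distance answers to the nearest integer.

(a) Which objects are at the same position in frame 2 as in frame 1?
none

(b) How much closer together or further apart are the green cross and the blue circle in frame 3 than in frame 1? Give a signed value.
-1

Distance in frame 1: 10. Distance in frame 3: 9.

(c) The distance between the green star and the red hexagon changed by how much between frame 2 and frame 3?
-3

Distance in frame 2: 7. Distance in frame 3: 4.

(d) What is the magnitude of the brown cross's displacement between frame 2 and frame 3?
4

The brown cross moved from (2, 10) to (3, 6), a distance of √(1² + 4²) ≈ 4.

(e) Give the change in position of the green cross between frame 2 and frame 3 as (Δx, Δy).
(1, 1)

The green cross was at (9, 4) in frame 2 and (10, 5) in frame 3.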